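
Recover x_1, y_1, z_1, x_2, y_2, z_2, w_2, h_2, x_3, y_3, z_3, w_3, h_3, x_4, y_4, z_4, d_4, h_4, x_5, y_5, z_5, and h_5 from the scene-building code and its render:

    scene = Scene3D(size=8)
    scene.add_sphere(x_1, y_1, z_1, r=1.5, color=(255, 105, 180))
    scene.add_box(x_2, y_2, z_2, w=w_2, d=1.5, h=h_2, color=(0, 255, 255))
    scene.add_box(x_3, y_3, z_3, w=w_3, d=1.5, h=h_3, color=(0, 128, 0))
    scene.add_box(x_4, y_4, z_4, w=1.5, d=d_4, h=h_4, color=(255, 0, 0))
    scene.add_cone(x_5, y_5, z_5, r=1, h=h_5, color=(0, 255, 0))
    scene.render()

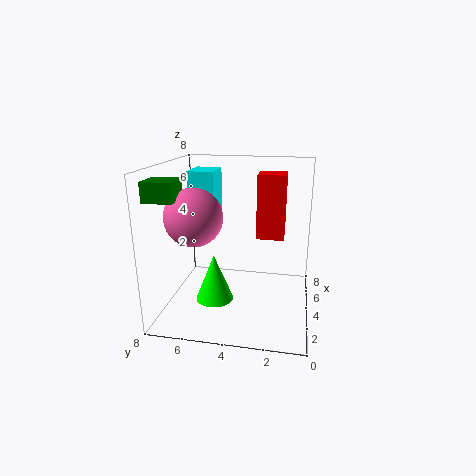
x_1 = 2.5
y_1 = 6
z_1 = 5.5
x_2 = 4.5
y_2 = 5.5
z_2 = 5
w_2 = 2
h_2 = 2.5
x_3 = 1
y_3 = 6.5
z_3 = 6.5
w_3 = 1.5
h_3 = 1
x_4 = 4
y_4 = 1.5
z_4 = 4
d_4 = 1.5
h_4 = 3.5
x_5 = 2.5
y_5 = 5
z_5 = 1
h_5 = 2.5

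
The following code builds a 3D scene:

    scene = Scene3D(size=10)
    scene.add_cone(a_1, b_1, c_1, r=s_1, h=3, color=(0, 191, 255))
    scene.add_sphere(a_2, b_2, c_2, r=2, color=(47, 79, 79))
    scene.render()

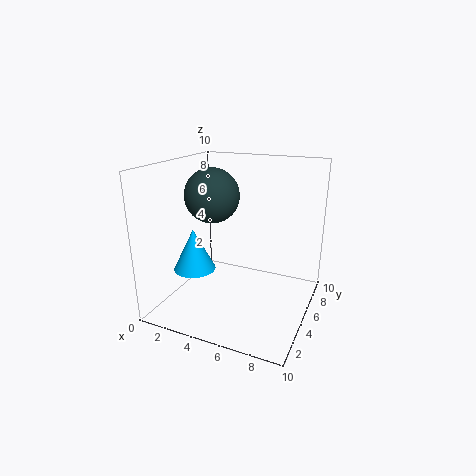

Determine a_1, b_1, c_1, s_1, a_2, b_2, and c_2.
a_1 = 2
b_1 = 4
c_1 = 2.5
s_1 = 1.5
a_2 = 2.5
b_2 = 6
c_2 = 7.5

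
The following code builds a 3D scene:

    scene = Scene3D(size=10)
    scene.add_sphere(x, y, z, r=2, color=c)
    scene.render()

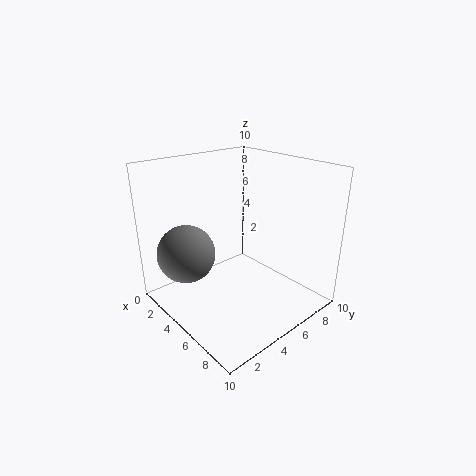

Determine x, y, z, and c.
x = 3; y = 2; z = 4; c = 'gray'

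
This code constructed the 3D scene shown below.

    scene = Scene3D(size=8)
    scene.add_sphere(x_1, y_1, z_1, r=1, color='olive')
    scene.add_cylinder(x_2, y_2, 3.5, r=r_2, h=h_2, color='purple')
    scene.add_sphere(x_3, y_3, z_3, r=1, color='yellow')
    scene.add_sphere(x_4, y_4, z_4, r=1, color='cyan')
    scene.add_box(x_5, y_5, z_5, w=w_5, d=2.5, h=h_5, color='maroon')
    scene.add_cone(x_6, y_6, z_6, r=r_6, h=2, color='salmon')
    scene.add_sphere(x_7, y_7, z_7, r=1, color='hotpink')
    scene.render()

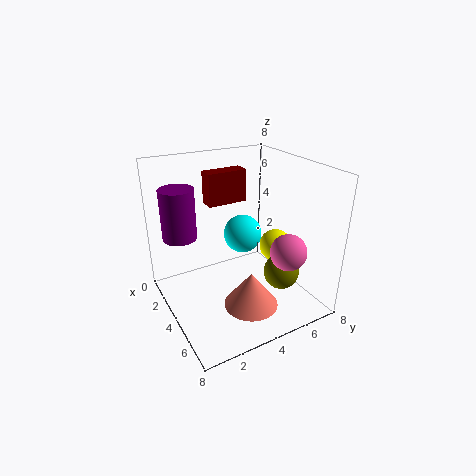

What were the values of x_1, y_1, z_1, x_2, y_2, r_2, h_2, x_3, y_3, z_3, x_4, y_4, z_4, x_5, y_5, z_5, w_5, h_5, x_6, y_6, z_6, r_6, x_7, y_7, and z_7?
x_1 = 5.5
y_1 = 6
z_1 = 2
x_2 = 1.5
y_2 = 1.5
r_2 = 1
h_2 = 3
x_3 = 3.5
y_3 = 7
z_3 = 2.5
x_4 = 4.5
y_4 = 4
z_4 = 4.5
x_5 = 0.5
y_5 = 3.5
z_5 = 5
w_5 = 1
h_5 = 2
x_6 = 5.5
y_6 = 4
z_6 = 0.5
r_6 = 1.5
x_7 = 6
y_7 = 6
z_7 = 3.5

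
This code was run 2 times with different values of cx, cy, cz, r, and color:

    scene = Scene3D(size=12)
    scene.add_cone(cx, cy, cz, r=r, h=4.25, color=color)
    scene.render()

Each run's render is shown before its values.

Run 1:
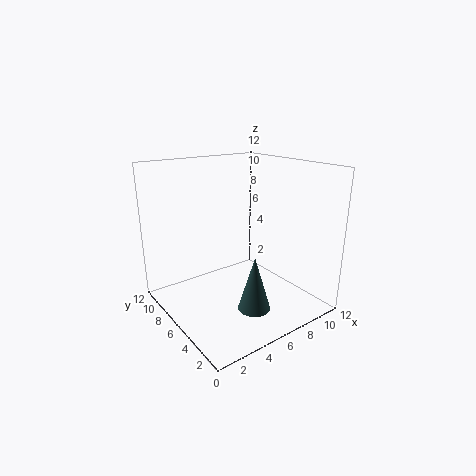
cx = 5; cy = 2.5; cz = 1.5; r = 1.25; color = 'darkslategray'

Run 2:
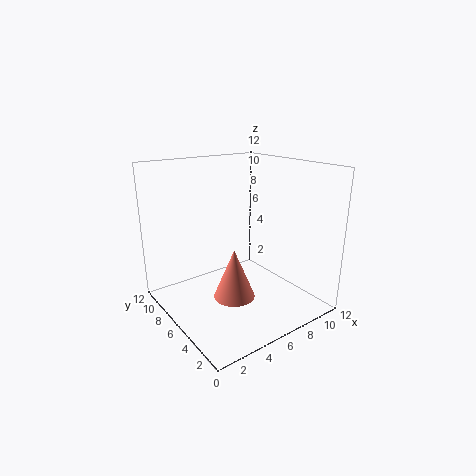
cx = 5.25; cy = 5.5; cz = 1; r = 1.75; color = 'salmon'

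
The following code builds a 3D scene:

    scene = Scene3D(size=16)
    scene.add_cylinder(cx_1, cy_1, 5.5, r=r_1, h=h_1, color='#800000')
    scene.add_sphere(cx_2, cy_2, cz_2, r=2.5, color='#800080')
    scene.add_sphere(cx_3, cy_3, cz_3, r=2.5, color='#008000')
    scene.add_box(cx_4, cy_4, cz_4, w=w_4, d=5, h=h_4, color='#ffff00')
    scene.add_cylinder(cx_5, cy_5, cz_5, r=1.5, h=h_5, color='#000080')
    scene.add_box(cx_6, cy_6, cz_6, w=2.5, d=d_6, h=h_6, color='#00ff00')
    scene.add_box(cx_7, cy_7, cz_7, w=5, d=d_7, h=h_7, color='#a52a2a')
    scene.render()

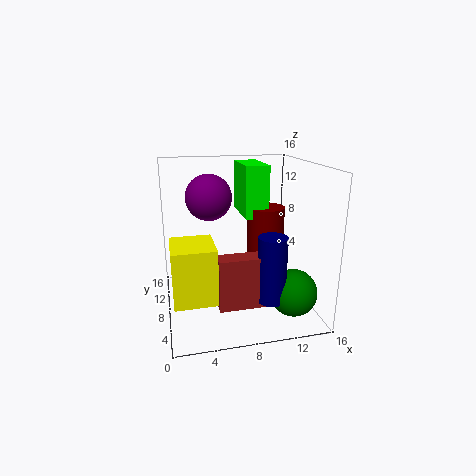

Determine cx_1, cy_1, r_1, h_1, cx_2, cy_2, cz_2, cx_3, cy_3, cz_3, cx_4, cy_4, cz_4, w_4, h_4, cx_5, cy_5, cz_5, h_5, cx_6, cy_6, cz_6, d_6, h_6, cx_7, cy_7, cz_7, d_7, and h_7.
cx_1 = 11
cy_1 = 7.5
r_1 = 2
h_1 = 6
cx_2 = 5
cy_2 = 9
cz_2 = 12.5
cx_3 = 13
cy_3 = 3.5
cz_3 = 3
cx_4 = 0.5
cy_4 = 3.5
cz_4 = 2.5
w_4 = 4.5
h_4 = 6
cx_5 = 10.5
cy_5 = 3.5
cz_5 = 2.5
h_5 = 7
cx_6 = 8.5
cy_6 = 6.5
cz_6 = 10.5
d_6 = 5.5
h_6 = 5.5
cx_7 = 5
cy_7 = 3
cz_7 = 2
d_7 = 2
h_7 = 5.5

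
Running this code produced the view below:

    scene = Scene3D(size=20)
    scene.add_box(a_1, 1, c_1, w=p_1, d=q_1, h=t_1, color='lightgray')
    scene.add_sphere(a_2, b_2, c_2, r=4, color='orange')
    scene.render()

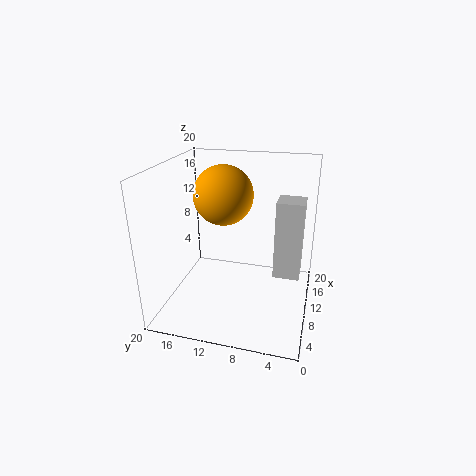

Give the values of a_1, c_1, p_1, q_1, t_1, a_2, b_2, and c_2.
a_1 = 3, c_1 = 9, p_1 = 3, q_1 = 3, t_1 = 9, a_2 = 10, b_2 = 12, c_2 = 16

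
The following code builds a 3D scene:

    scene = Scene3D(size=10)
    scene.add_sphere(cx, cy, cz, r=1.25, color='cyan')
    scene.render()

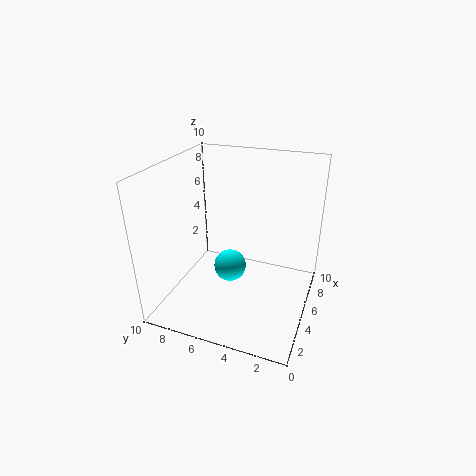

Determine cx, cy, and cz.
cx = 6.5
cy = 6.25
cz = 1.5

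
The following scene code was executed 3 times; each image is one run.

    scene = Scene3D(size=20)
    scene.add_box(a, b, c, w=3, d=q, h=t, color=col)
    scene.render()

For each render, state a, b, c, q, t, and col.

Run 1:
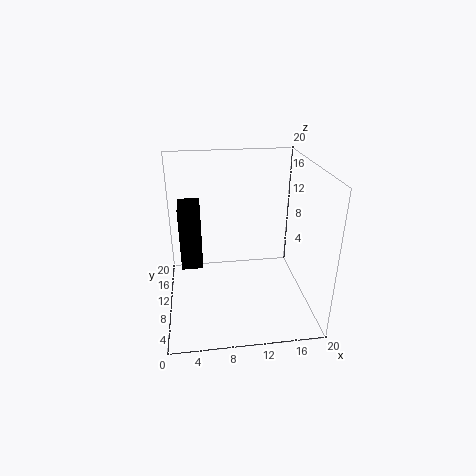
a = 2, b = 10, c = 5.5, q = 4.5, t = 9, col = 'black'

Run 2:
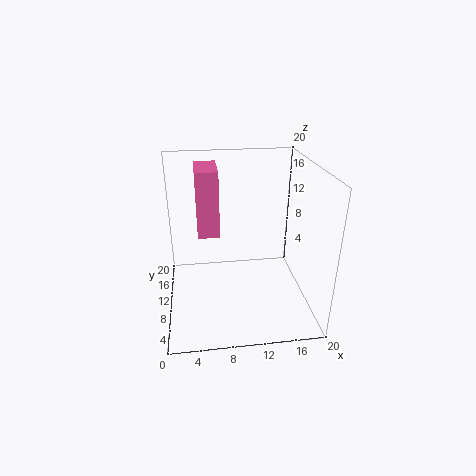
a = 4.5, b = 9.5, c = 10.5, q = 6, t = 9, col = 'hotpink'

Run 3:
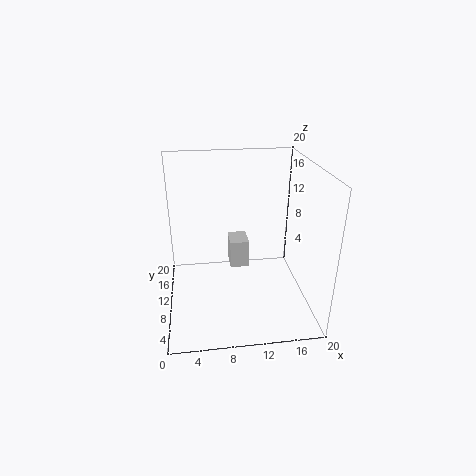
a = 9.5, b = 15, c = 2, q = 4, t = 4.5, col = 'lightgray'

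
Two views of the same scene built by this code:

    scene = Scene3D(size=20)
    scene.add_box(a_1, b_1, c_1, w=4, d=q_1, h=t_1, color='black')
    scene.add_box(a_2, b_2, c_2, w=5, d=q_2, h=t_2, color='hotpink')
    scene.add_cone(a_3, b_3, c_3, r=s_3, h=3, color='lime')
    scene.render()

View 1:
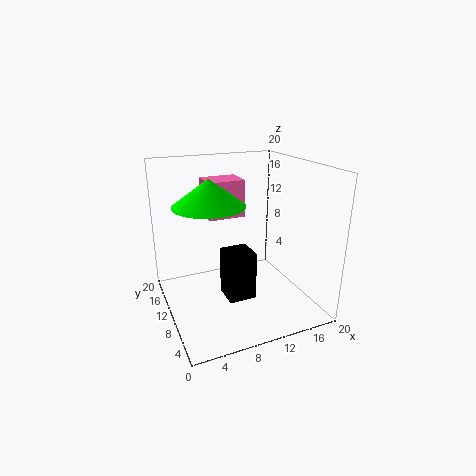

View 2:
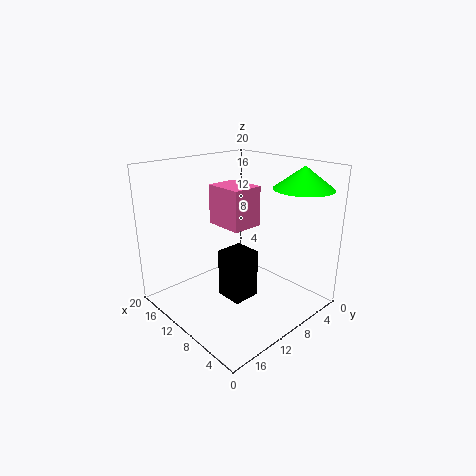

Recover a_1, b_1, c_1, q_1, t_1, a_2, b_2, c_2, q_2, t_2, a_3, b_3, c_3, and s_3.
a_1 = 8, b_1 = 8, c_1 = 1, q_1 = 4, t_1 = 7, a_2 = 6, b_2 = 10, c_2 = 13, q_2 = 4, t_2 = 5, a_3 = 4, b_3 = 4, c_3 = 17, s_3 = 4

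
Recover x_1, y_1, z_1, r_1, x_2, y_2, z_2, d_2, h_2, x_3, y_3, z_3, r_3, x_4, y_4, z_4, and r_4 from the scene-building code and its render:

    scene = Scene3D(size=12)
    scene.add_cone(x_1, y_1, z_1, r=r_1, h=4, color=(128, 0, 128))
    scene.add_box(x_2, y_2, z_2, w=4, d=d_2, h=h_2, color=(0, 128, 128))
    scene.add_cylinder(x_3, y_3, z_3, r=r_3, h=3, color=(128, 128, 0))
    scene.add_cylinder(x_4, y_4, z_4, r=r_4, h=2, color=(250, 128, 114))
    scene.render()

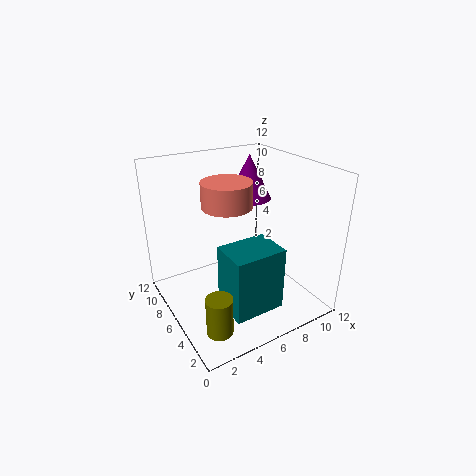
x_1 = 9
y_1 = 9
z_1 = 8
r_1 = 2
x_2 = 3
y_2 = 1
z_2 = 2
d_2 = 3
h_2 = 5
x_3 = 2
y_3 = 2
z_3 = 1
r_3 = 1
x_4 = 5
y_4 = 6
z_4 = 9
r_4 = 2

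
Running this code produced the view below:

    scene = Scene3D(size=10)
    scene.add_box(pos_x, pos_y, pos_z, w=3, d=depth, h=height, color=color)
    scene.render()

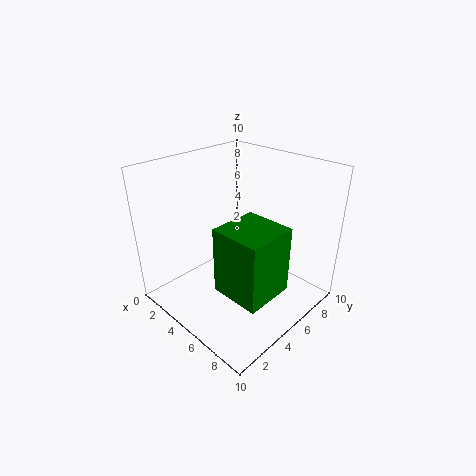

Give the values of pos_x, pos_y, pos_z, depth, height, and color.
pos_x = 7, pos_y = 1, pos_z = 4, depth = 3, height = 4, color = 'green'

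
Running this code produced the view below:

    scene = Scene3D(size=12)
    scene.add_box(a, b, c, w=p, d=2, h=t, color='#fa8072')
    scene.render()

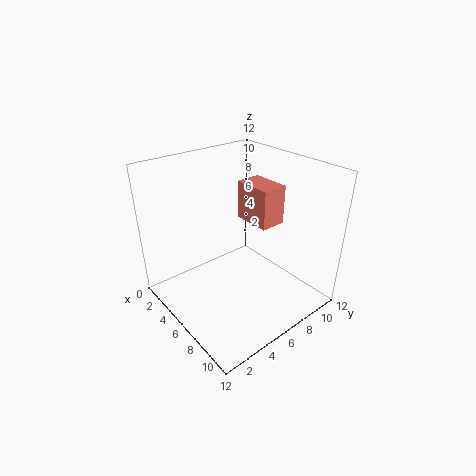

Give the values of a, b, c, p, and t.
a = 6, b = 6, c = 8, p = 3, t = 3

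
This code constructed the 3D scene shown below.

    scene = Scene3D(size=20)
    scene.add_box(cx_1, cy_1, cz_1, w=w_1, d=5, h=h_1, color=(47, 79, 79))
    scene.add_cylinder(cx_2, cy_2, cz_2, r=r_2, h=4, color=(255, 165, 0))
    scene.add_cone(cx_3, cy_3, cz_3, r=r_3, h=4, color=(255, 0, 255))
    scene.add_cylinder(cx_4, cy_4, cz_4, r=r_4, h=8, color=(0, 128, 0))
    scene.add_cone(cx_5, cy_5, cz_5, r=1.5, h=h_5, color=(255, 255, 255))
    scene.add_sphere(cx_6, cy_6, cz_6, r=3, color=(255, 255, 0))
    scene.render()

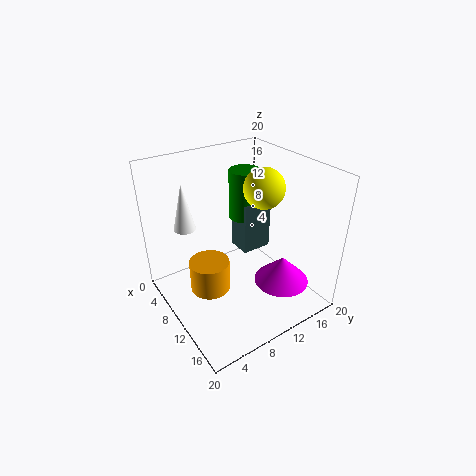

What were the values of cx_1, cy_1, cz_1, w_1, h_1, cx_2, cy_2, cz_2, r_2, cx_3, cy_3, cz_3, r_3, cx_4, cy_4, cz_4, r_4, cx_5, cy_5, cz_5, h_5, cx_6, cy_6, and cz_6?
cx_1 = 1.5; cy_1 = 14.5; cz_1 = 3; w_1 = 4; h_1 = 8.5; cx_2 = 12.5; cy_2 = 4; cz_2 = 6; r_2 = 2.5; cx_3 = 13.5; cy_3 = 15.5; cz_3 = 2.5; r_3 = 4; cx_4 = 3; cy_4 = 16; cz_4 = 8.5; r_4 = 2.5; cx_5 = 6; cy_5 = 4; cz_5 = 11.5; h_5 = 6.5; cx_6 = 8.5; cy_6 = 15.5; cz_6 = 15.5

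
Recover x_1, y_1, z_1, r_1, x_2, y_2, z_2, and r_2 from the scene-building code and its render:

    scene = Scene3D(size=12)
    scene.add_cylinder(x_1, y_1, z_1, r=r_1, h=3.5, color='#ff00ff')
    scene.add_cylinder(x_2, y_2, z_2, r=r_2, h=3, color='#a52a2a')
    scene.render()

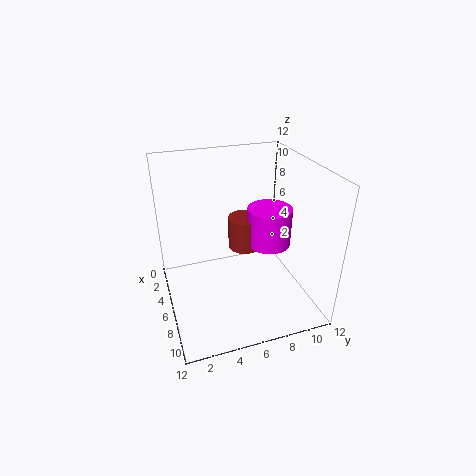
x_1 = 4.5, y_1 = 9.5, z_1 = 4, r_1 = 2, x_2 = 3.5, y_2 = 7.5, z_2 = 3.5, r_2 = 1.5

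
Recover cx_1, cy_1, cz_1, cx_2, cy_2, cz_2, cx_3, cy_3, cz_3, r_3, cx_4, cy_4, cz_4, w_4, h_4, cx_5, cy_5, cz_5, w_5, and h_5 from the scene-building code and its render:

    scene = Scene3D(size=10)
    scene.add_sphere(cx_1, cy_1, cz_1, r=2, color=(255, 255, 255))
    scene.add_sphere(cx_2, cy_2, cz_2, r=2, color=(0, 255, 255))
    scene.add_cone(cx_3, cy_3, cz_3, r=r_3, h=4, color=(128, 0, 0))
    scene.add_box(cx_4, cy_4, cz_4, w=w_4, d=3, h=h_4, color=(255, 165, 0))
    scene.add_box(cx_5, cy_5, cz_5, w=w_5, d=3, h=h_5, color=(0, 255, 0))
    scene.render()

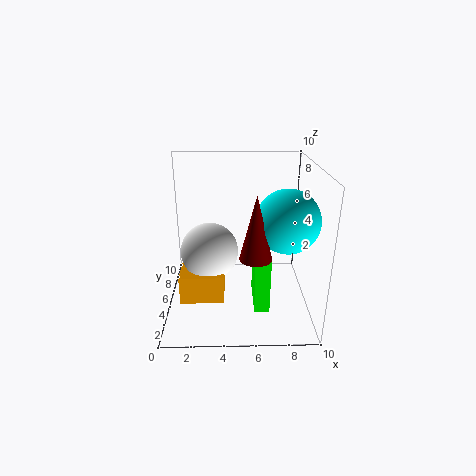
cx_1 = 3
cy_1 = 5
cz_1 = 4
cx_2 = 8
cy_2 = 3
cz_2 = 7
cx_3 = 6
cy_3 = 2
cz_3 = 5
r_3 = 1
cx_4 = 1
cy_4 = 3
cz_4 = 1
w_4 = 3
h_4 = 2
cx_5 = 6
cy_5 = 2
cz_5 = 1
w_5 = 1
h_5 = 4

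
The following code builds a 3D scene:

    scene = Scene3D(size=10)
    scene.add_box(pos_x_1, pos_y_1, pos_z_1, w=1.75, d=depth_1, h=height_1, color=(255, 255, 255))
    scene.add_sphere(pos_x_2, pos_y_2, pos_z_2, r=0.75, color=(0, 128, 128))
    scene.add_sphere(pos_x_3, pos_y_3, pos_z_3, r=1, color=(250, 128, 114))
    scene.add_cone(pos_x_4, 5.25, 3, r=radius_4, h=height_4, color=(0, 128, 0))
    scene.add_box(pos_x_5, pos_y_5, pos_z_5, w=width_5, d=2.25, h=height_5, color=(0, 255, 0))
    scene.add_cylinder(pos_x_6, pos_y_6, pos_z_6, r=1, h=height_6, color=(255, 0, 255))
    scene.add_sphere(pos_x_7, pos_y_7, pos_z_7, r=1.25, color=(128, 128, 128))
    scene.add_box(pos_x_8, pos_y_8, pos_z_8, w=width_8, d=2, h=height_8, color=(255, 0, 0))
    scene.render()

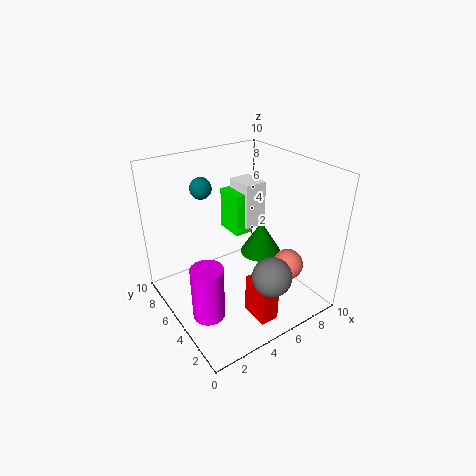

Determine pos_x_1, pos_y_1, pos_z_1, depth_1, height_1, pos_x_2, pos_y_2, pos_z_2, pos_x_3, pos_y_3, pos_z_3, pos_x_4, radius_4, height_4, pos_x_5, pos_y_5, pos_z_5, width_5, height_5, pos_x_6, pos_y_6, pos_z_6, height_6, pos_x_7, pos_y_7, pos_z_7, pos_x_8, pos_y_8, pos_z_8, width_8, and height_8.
pos_x_1 = 7
pos_y_1 = 6.75
pos_z_1 = 4.25
depth_1 = 2.25
height_1 = 3.5
pos_x_2 = 3.5
pos_y_2 = 7.25
pos_z_2 = 8.25
pos_x_3 = 6.75
pos_y_3 = 1.75
pos_z_3 = 4
pos_x_4 = 7.25
radius_4 = 1.5
height_4 = 2.5
pos_x_5 = 6.25
pos_y_5 = 7
pos_z_5 = 3.75
width_5 = 1.5
height_5 = 3.25
pos_x_6 = 1.25
pos_y_6 = 2.75
pos_z_6 = 1.75
height_6 = 3.5
pos_x_7 = 5
pos_y_7 = 1.25
pos_z_7 = 4
pos_x_8 = 4.25
pos_y_8 = 1
pos_z_8 = 0.5
width_8 = 1.25
height_8 = 2.75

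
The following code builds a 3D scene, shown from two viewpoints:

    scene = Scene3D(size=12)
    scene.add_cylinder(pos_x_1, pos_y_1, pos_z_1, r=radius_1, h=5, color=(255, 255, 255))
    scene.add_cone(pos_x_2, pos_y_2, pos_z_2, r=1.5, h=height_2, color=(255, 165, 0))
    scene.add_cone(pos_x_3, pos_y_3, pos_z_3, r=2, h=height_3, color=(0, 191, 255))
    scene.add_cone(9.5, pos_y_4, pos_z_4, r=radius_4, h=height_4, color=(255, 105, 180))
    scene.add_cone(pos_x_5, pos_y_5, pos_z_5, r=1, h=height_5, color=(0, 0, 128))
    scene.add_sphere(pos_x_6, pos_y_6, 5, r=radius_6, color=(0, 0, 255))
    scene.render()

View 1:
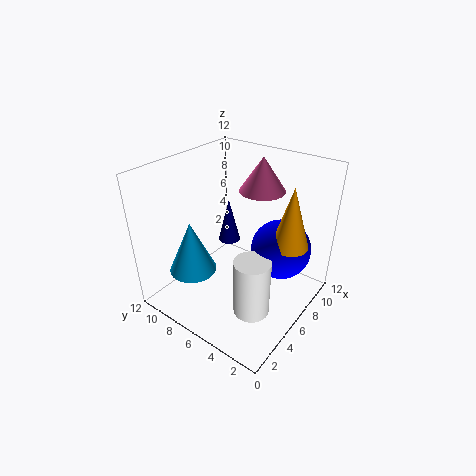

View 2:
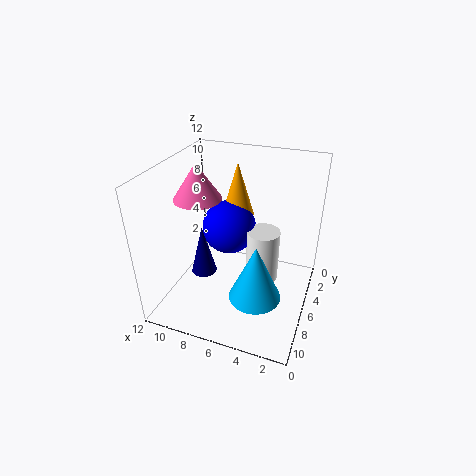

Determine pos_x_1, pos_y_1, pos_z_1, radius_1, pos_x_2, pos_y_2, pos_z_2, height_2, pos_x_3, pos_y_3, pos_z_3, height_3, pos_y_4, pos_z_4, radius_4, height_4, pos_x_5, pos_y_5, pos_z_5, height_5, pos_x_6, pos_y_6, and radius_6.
pos_x_1 = 4.5, pos_y_1 = 3.5, pos_z_1 = 0.5, radius_1 = 1.5, pos_x_2 = 7.5, pos_y_2 = 2, pos_z_2 = 6, height_2 = 5, pos_x_3 = 3.5, pos_y_3 = 9, pos_z_3 = 3, height_3 = 4.5, pos_y_4 = 6, pos_z_4 = 9, radius_4 = 2, height_4 = 3, pos_x_5 = 8, pos_y_5 = 8.5, pos_z_5 = 4, height_5 = 4, pos_x_6 = 8, pos_y_6 = 3, radius_6 = 2.5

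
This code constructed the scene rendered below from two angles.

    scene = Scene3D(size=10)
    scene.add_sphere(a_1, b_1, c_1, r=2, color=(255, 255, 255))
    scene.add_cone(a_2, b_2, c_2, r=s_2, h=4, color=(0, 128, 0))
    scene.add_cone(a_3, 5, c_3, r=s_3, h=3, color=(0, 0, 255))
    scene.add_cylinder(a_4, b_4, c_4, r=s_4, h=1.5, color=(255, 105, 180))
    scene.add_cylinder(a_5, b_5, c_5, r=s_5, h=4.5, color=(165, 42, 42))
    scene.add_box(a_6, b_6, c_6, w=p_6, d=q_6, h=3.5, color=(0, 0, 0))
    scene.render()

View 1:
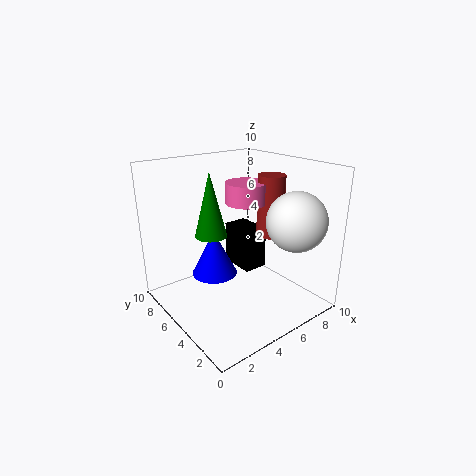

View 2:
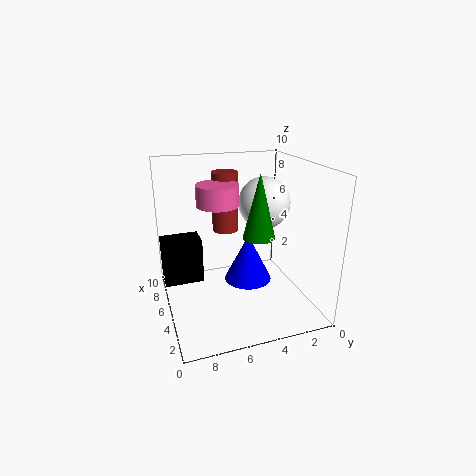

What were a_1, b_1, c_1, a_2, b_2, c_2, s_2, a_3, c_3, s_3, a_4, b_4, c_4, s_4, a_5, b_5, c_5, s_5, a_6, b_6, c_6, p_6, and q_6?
a_1 = 7.5
b_1 = 2
c_1 = 6.5
a_2 = 2.5
b_2 = 4.5
c_2 = 6
s_2 = 1
a_3 = 3
c_3 = 3
s_3 = 1.5
a_4 = 6.5
b_4 = 6
c_4 = 7
s_4 = 1.5
a_5 = 8
b_5 = 5
c_5 = 4.5
s_5 = 1
a_6 = 7.5
b_6 = 7
c_6 = 0.5
p_6 = 2
q_6 = 3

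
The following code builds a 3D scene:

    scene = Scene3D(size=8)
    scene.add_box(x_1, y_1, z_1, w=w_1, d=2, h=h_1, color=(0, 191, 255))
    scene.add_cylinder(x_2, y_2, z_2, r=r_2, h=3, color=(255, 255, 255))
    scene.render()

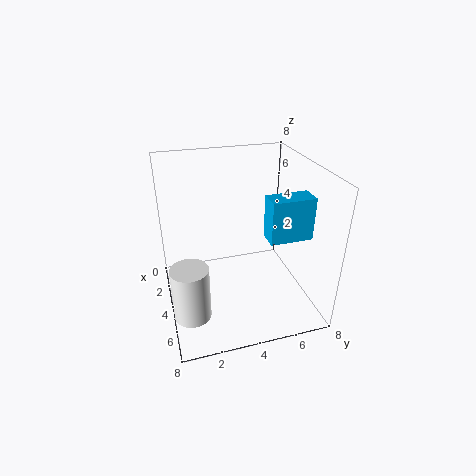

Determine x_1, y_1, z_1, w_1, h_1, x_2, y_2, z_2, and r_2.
x_1 = 6.5
y_1 = 4.5
z_1 = 5.5
w_1 = 1
h_1 = 2
x_2 = 5.5
y_2 = 1
z_2 = 0.5
r_2 = 1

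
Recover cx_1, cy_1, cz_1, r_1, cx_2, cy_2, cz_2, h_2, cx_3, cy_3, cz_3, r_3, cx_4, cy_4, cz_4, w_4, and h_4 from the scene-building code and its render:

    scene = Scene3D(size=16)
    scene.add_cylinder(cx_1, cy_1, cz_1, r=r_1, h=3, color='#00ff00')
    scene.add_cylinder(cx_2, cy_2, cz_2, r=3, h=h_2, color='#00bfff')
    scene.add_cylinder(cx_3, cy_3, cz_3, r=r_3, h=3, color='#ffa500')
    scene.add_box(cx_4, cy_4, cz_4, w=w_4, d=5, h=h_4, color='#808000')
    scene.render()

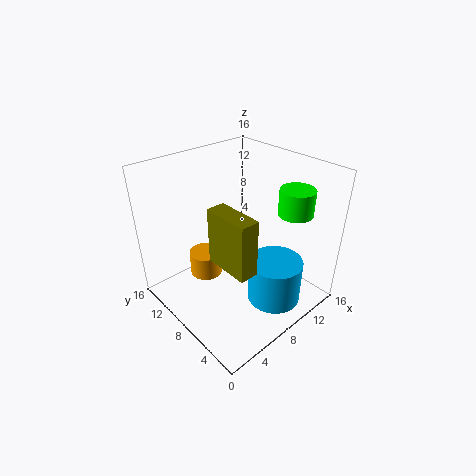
cx_1 = 14, cy_1 = 5, cz_1 = 10, r_1 = 2, cx_2 = 10, cy_2 = 4, cz_2 = 1, h_2 = 5, cx_3 = 7, cy_3 = 13, cz_3 = 1, r_3 = 2, cx_4 = 4, cy_4 = 3, cz_4 = 7, w_4 = 2, h_4 = 6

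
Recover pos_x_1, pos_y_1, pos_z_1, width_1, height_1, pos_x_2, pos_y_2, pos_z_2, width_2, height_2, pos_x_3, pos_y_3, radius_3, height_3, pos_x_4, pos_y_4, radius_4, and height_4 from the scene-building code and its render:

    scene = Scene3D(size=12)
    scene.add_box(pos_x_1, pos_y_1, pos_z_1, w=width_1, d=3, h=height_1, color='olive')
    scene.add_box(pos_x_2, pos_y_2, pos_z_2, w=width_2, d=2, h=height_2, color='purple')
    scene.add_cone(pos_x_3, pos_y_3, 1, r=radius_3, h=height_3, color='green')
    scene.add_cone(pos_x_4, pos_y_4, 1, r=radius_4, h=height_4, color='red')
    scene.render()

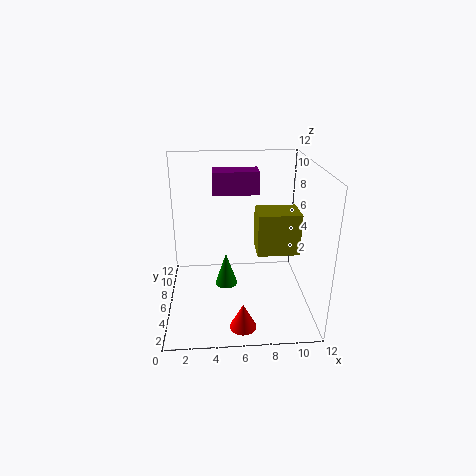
pos_x_1 = 8; pos_y_1 = 8; pos_z_1 = 3; width_1 = 4; height_1 = 4; pos_x_2 = 4; pos_y_2 = 8; pos_z_2 = 9; width_2 = 4; height_2 = 2; pos_x_3 = 5; pos_y_3 = 7; radius_3 = 1; height_3 = 3; pos_x_4 = 6; pos_y_4 = 1; radius_4 = 1; height_4 = 2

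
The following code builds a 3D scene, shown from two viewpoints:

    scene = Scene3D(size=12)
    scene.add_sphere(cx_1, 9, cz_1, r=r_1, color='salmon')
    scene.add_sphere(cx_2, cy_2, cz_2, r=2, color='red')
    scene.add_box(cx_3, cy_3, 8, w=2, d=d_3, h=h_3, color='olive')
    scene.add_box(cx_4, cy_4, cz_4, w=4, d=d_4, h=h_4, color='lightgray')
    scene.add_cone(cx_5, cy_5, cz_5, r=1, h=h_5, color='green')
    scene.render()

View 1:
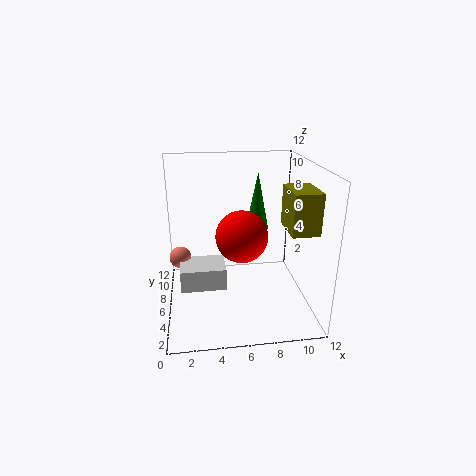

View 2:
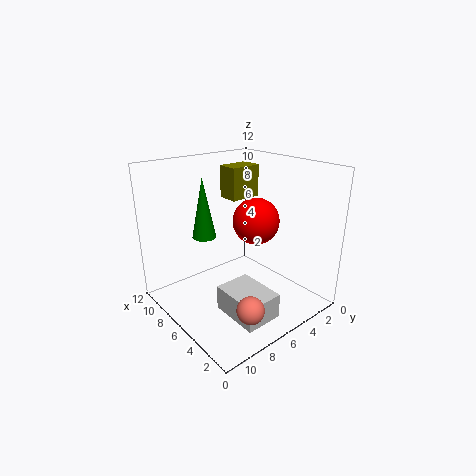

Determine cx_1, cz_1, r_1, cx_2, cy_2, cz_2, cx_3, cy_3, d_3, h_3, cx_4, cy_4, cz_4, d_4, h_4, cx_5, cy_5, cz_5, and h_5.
cx_1 = 1, cz_1 = 3, r_1 = 1, cx_2 = 6, cy_2 = 4, cz_2 = 7, cx_3 = 9, cy_3 = 1, d_3 = 3, h_3 = 3, cx_4 = 1, cy_4 = 6, cz_4 = 1, d_4 = 3, h_4 = 2, cx_5 = 8, cy_5 = 8, cz_5 = 6, h_5 = 5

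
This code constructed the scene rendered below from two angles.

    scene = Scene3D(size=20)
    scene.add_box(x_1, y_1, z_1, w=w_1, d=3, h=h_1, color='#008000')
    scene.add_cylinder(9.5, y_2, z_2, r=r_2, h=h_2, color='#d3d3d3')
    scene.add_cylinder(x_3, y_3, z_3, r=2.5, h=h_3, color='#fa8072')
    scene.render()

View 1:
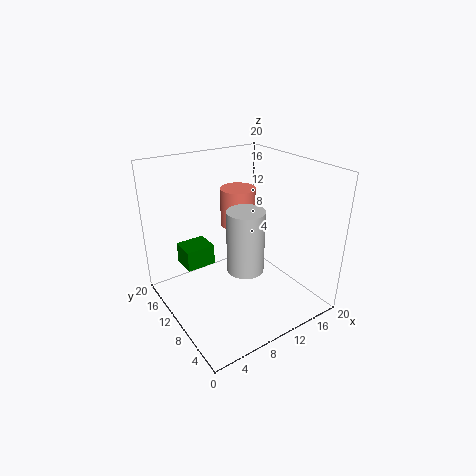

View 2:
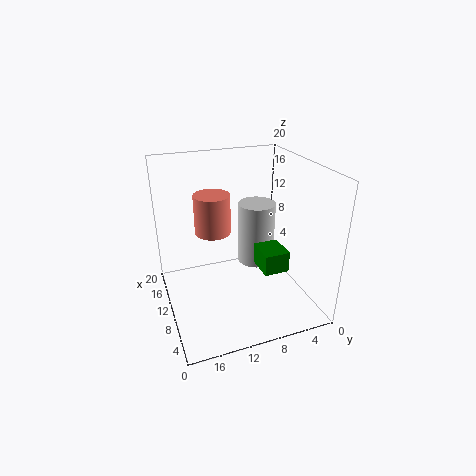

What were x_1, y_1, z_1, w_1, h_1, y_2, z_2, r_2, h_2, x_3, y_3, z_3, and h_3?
x_1 = 1
y_1 = 7
z_1 = 9.5
w_1 = 3.5
h_1 = 2.5
y_2 = 7.5
z_2 = 6.5
r_2 = 2.5
h_2 = 8.5
x_3 = 12
y_3 = 13
z_3 = 10.5
h_3 = 5.5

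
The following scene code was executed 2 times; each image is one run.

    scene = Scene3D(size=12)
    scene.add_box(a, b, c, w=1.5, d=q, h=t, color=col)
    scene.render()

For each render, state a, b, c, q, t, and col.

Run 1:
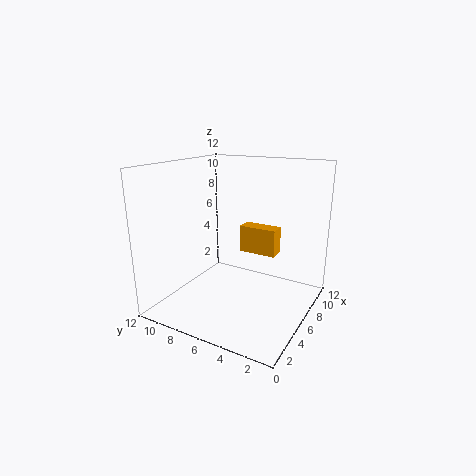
a = 9, b = 4, c = 3.5, q = 3.5, t = 2.5, col = 'orange'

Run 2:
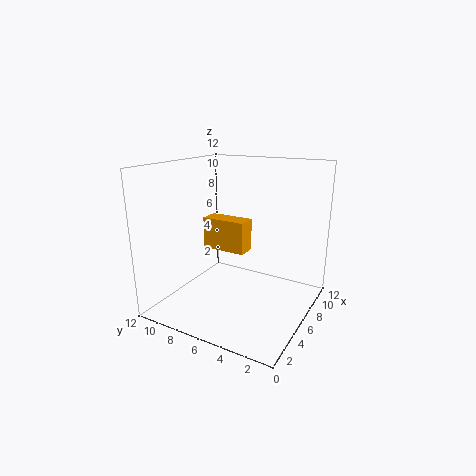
a = 4, b = 4.5, c = 5.5, q = 3.5, t = 2.5, col = 'orange'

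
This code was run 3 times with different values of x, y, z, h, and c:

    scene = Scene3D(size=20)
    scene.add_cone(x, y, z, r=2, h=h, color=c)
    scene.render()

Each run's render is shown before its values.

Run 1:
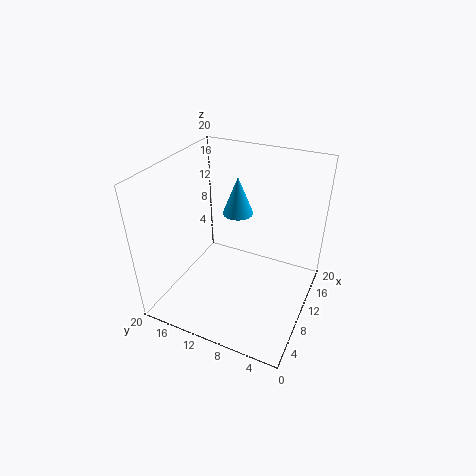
x = 10; y = 10; z = 14; h = 5; c = 'deepskyblue'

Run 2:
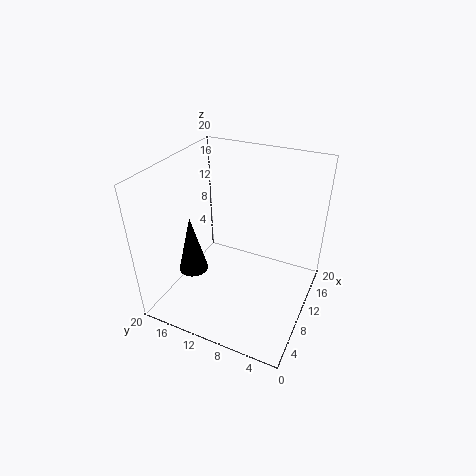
x = 6; y = 15; z = 6; h = 8; c = 'black'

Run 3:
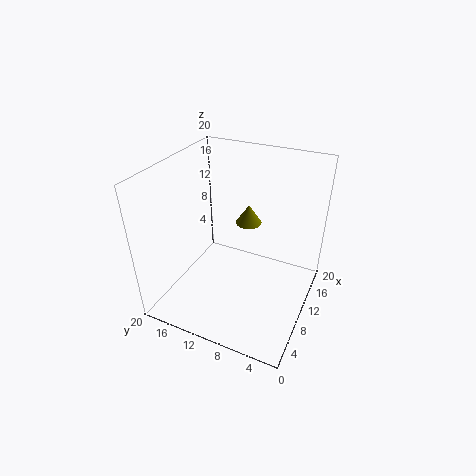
x = 16; y = 11; z = 9; h = 3; c = 'olive'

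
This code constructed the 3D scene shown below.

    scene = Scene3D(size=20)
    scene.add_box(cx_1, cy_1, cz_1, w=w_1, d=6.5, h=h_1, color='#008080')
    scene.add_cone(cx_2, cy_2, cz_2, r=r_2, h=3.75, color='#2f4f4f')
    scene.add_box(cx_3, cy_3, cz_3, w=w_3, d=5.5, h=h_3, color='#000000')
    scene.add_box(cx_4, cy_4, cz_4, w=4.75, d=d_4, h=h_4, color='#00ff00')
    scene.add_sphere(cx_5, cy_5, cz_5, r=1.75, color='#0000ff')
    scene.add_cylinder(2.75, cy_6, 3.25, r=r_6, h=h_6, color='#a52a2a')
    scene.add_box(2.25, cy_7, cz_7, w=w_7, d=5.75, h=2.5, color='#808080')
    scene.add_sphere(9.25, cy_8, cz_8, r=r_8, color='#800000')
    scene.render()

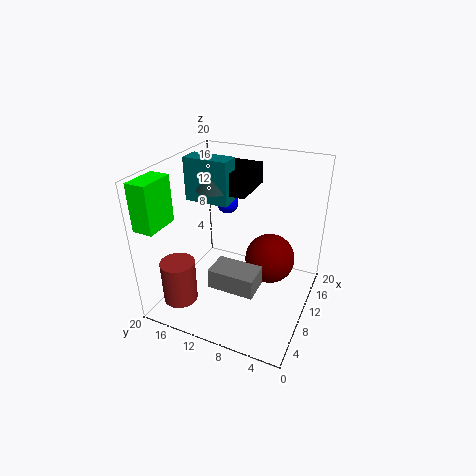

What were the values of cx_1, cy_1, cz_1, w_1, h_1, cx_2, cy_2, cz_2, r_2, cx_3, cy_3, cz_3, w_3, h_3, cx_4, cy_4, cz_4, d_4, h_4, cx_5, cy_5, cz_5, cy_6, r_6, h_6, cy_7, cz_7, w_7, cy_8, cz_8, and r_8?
cx_1 = 11, cy_1 = 12.25, cz_1 = 13.75, w_1 = 3, h_1 = 6.25, cx_2 = 12.25, cy_2 = 14.75, cz_2 = 15.5, r_2 = 2.5, cx_3 = 12, cy_3 = 10, cz_3 = 15, w_3 = 7, h_3 = 3.25, cx_4 = 1, cy_4 = 17.25, cz_4 = 13.25, d_4 = 2.75, h_4 = 6.25, cx_5 = 18, cy_5 = 15.5, cz_5 = 11, cy_6 = 15.25, r_6 = 2.25, h_6 = 5.75, cy_7 = 4.75, cz_7 = 7, w_7 = 3.5, cy_8 = 5, cz_8 = 8.5, r_8 = 3.25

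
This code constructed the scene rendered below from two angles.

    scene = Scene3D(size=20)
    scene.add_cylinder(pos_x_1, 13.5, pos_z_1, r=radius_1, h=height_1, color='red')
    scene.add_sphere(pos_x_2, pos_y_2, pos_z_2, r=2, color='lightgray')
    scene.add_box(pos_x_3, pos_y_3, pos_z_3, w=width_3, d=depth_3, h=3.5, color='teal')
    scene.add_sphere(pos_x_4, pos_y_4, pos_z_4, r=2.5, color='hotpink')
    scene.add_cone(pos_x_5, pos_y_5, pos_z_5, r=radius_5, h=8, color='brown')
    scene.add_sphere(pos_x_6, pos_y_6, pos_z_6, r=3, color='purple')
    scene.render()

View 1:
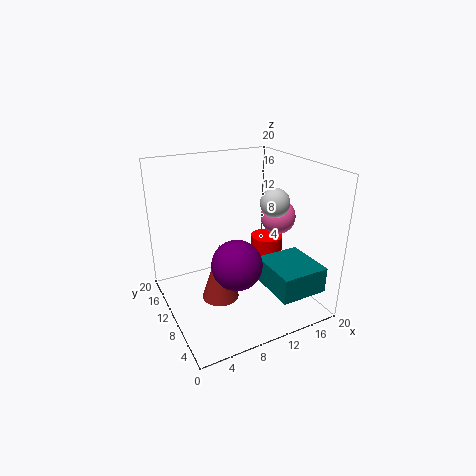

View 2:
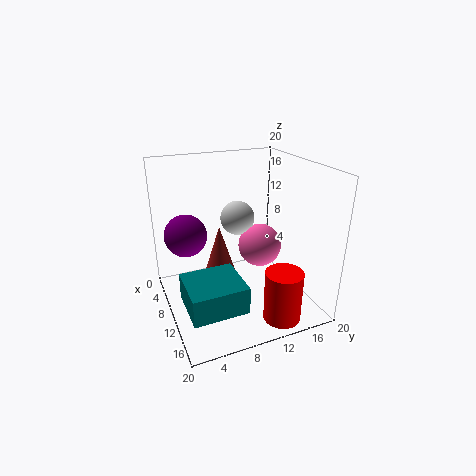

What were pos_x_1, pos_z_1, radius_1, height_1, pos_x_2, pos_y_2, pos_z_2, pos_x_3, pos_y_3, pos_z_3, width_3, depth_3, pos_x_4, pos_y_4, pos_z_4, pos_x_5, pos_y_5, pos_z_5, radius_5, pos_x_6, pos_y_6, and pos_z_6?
pos_x_1 = 17; pos_z_1 = 0.5; radius_1 = 2.5; height_1 = 7; pos_x_2 = 14.5; pos_y_2 = 8; pos_z_2 = 15; pos_x_3 = 12; pos_y_3 = 1; pos_z_3 = 4; width_3 = 6.5; depth_3 = 7; pos_x_4 = 16.5; pos_y_4 = 10; pos_z_4 = 12; pos_x_5 = 6.5; pos_y_5 = 8.5; pos_z_5 = 2.5; radius_5 = 2.5; pos_x_6 = 6.5; pos_y_6 = 3.5; pos_z_6 = 10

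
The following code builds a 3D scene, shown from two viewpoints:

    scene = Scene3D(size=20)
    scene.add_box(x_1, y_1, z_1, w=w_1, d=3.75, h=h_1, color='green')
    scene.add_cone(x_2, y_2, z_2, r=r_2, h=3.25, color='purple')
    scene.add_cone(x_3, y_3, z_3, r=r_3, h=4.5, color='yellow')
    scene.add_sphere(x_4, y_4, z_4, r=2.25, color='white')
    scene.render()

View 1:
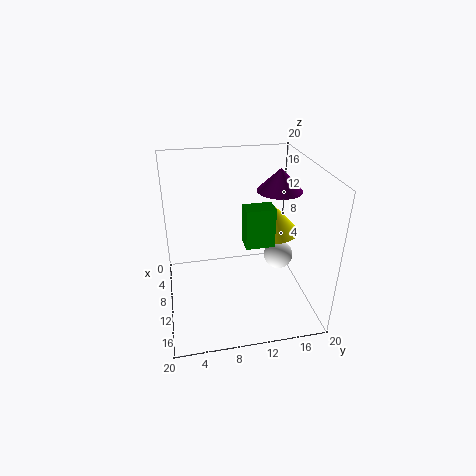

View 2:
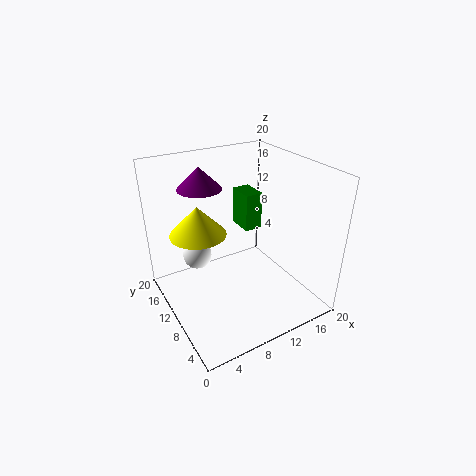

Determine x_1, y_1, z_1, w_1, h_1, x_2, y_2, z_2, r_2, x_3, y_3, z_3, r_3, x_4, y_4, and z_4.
x_1 = 11.5
y_1 = 10.25
z_1 = 10.5
w_1 = 2.5
h_1 = 5.25
x_2 = 7.5
y_2 = 16.5
z_2 = 15.5
r_2 = 3.25
x_3 = 6.5
y_3 = 15.75
z_3 = 8.75
r_3 = 4.25
x_4 = 6.75
y_4 = 17.25
z_4 = 4.25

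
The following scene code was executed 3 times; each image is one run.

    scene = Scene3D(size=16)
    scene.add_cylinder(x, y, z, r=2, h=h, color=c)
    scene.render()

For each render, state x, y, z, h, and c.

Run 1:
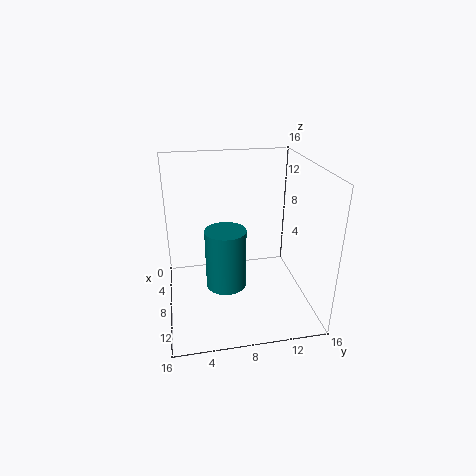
x = 12; y = 6; z = 5; h = 6; c = 'teal'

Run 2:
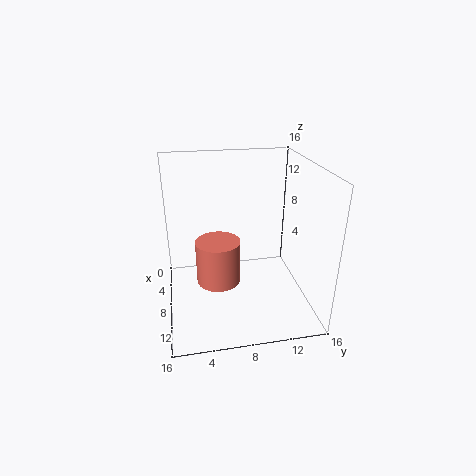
x = 14; y = 5; z = 7; h = 4; c = 'salmon'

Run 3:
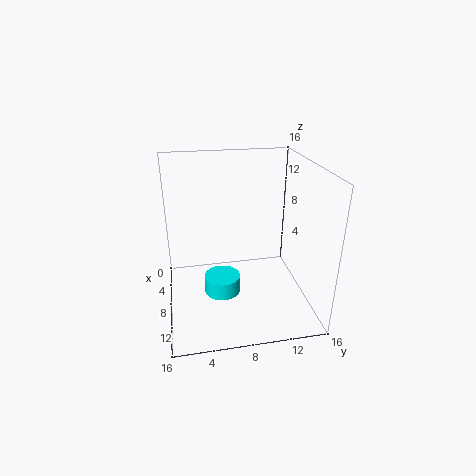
x = 9; y = 6; z = 2; h = 2; c = 'cyan'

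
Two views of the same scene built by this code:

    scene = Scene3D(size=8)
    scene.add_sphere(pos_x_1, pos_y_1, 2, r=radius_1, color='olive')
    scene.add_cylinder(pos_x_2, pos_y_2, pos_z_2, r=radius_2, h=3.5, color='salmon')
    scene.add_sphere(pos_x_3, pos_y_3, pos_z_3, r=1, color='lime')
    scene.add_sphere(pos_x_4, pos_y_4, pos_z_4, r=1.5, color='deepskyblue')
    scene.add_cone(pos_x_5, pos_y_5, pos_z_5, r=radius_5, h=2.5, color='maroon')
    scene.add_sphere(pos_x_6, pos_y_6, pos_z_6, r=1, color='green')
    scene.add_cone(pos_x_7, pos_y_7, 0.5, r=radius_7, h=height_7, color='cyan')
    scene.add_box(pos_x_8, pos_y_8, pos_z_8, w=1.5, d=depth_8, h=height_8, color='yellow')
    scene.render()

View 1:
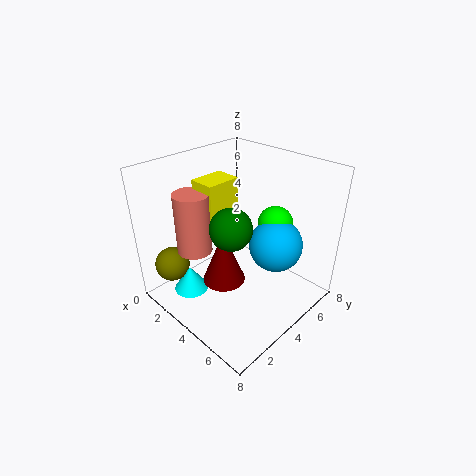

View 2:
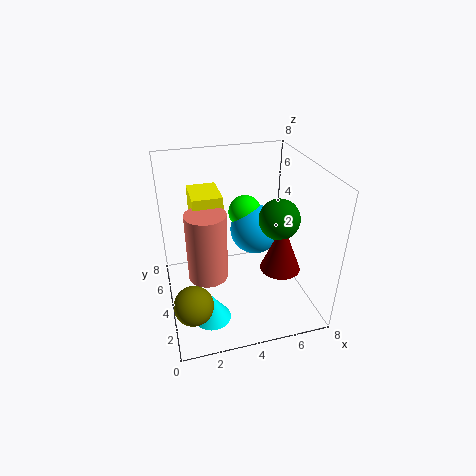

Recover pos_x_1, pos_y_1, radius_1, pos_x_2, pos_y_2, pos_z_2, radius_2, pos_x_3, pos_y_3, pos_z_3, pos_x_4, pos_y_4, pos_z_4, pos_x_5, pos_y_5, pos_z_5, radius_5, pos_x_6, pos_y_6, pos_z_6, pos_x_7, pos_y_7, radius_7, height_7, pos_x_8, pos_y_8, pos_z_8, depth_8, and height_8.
pos_x_1 = 1; pos_y_1 = 1.5; radius_1 = 1; pos_x_2 = 2; pos_y_2 = 2.5; pos_z_2 = 3; radius_2 = 1; pos_x_3 = 5; pos_y_3 = 6; pos_z_3 = 4.5; pos_x_4 = 5.5; pos_y_4 = 5.5; pos_z_4 = 3.5; pos_x_5 = 5.5; pos_y_5 = 1.5; pos_z_5 = 3.5; radius_5 = 1; pos_x_6 = 5.5; pos_y_6 = 2; pos_z_6 = 6; pos_x_7 = 2; pos_y_7 = 2; radius_7 = 1; height_7 = 1.5; pos_x_8 = 1.5; pos_y_8 = 3; pos_z_8 = 4; depth_8 = 2; height_8 = 3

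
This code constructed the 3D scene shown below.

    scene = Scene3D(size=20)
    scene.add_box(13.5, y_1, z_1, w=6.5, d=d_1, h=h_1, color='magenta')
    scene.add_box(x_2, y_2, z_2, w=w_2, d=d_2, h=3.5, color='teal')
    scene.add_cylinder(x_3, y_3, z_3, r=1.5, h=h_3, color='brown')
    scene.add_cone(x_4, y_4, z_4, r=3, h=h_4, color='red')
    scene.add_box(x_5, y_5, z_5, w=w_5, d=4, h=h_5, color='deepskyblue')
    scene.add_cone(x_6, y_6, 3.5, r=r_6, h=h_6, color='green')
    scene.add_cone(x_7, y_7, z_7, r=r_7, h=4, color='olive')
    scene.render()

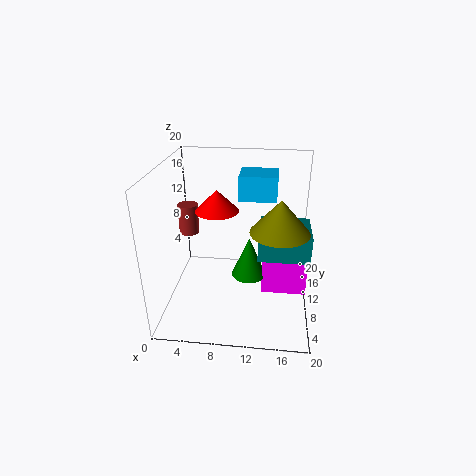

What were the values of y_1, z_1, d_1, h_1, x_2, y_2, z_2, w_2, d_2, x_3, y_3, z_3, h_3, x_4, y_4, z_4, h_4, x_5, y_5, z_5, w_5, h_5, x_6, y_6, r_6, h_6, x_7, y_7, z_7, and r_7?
y_1 = 10
z_1 = 1
d_1 = 2.5
h_1 = 7.5
x_2 = 13
y_2 = 5
z_2 = 9.5
w_2 = 6.5
d_2 = 6
x_3 = 2
y_3 = 14
z_3 = 8.5
h_3 = 4.5
x_4 = 7
y_4 = 11
z_4 = 13.5
h_4 = 3
x_5 = 10.5
y_5 = 6
z_5 = 17
w_5 = 4.5
h_5 = 3
x_6 = 11.5
y_6 = 11
r_6 = 2.5
h_6 = 6
x_7 = 15.5
y_7 = 4.5
z_7 = 14
r_7 = 3.5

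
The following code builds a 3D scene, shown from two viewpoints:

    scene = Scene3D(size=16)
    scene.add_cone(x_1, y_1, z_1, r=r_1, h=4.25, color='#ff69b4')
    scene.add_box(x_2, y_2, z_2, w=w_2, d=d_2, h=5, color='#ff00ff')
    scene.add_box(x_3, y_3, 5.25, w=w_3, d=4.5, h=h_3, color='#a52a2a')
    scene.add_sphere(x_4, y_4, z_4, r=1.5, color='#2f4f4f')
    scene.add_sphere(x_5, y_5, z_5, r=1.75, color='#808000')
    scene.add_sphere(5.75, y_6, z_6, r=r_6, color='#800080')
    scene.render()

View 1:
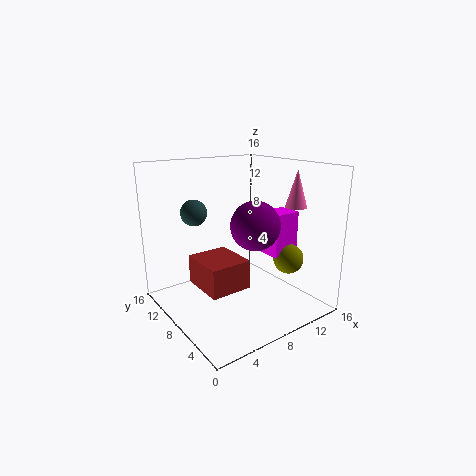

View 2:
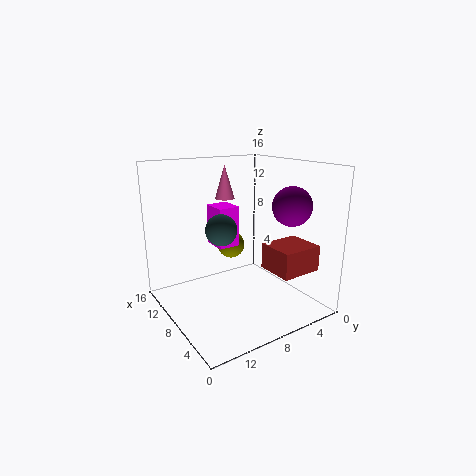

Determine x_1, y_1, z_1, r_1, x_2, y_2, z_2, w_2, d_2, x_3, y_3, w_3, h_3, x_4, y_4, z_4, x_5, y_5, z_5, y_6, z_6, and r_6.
x_1 = 14.5; y_1 = 5.75; z_1 = 11; r_1 = 1.25; x_2 = 11.5; y_2 = 5.5; z_2 = 5.5; w_2 = 3.25; d_2 = 2.75; x_3 = 1.25; y_3 = 2.25; w_3 = 4; h_3 = 2.75; x_4 = 4.75; y_4 = 12; z_4 = 10.5; x_5 = 13.5; y_5 = 5.5; z_5 = 5; y_6 = 2.25; z_6 = 11.25; r_6 = 2.25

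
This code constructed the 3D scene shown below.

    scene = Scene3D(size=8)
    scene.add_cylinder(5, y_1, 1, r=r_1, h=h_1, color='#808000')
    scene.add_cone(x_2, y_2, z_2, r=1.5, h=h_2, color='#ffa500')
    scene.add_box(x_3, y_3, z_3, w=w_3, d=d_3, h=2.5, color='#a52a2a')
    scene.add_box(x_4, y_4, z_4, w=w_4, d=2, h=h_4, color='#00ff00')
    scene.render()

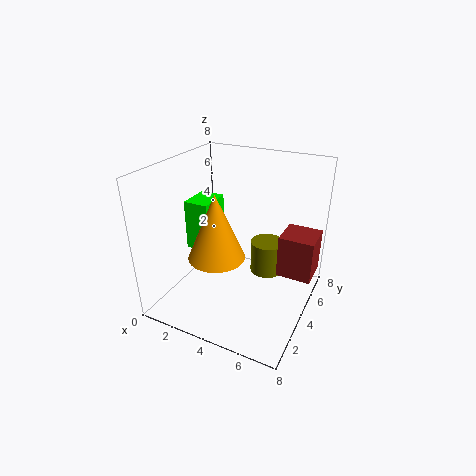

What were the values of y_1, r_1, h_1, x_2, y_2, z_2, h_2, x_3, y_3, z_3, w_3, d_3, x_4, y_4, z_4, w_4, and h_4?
y_1 = 6
r_1 = 1
h_1 = 2
x_2 = 3.5
y_2 = 2.5
z_2 = 3.5
h_2 = 3.5
x_3 = 6
y_3 = 5
z_3 = 1.5
w_3 = 2
d_3 = 2
x_4 = 0.5
y_4 = 4
z_4 = 2.5
w_4 = 1.5
h_4 = 3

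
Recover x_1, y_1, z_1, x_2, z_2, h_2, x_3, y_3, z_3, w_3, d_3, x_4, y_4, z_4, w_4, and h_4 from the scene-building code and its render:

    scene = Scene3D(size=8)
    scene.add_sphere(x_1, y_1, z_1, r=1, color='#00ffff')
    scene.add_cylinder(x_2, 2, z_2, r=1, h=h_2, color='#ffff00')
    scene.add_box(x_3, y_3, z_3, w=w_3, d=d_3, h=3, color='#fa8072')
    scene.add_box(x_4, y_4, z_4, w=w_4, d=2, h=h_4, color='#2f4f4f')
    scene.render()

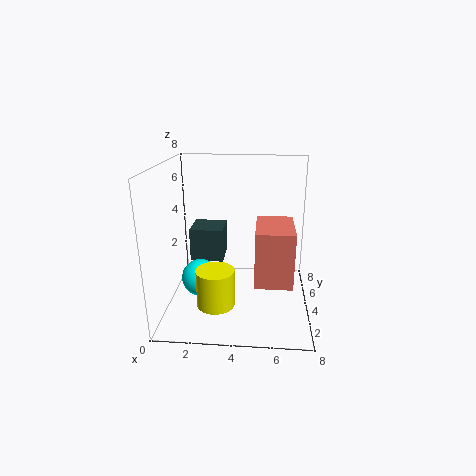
x_1 = 2, y_1 = 3, z_1 = 2, x_2 = 3, z_2 = 1, h_2 = 2, x_3 = 5, y_3 = 2, z_3 = 2, w_3 = 2, d_3 = 3, x_4 = 1, y_4 = 5, z_4 = 2, w_4 = 2, h_4 = 2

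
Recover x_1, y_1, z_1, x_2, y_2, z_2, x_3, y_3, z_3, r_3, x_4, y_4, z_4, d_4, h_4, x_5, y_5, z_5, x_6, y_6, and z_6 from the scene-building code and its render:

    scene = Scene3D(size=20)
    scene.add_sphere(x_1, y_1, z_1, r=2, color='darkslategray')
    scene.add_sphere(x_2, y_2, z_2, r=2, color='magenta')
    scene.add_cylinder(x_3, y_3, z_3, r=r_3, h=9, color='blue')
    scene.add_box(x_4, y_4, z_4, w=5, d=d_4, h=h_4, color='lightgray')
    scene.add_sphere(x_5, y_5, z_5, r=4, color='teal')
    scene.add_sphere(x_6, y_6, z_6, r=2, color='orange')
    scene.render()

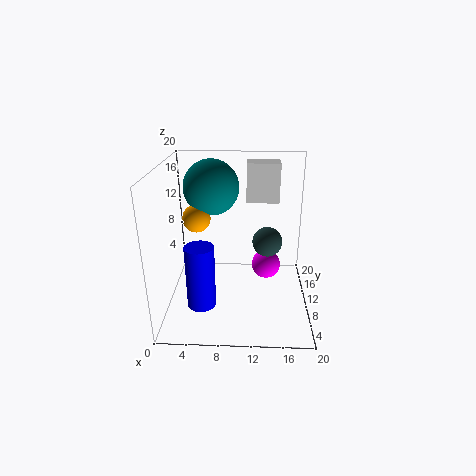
x_1 = 14; y_1 = 9; z_1 = 10; x_2 = 14; y_2 = 10; z_2 = 6; x_3 = 5; y_3 = 7; z_3 = 1; r_3 = 2; x_4 = 11; y_4 = 16; z_4 = 13; d_4 = 3; h_4 = 6; x_5 = 6; y_5 = 14; z_5 = 16; x_6 = 4; y_6 = 12; z_6 = 12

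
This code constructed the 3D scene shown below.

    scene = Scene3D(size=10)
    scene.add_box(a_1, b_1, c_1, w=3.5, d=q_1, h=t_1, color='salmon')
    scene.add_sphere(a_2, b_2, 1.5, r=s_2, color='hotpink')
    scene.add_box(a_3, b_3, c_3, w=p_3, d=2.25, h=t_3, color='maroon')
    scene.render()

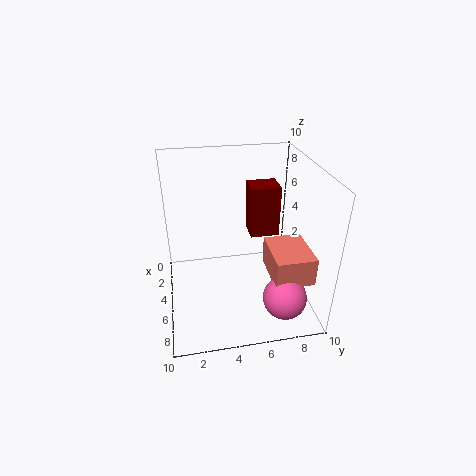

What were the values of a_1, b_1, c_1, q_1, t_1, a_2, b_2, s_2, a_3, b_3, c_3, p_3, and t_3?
a_1 = 4.5, b_1 = 7, c_1 = 2.5, q_1 = 2.75, t_1 = 2, a_2 = 7.75, b_2 = 7.75, s_2 = 1.5, a_3 = 0.75, b_3 = 6.5, c_3 = 3.5, p_3 = 2, t_3 = 4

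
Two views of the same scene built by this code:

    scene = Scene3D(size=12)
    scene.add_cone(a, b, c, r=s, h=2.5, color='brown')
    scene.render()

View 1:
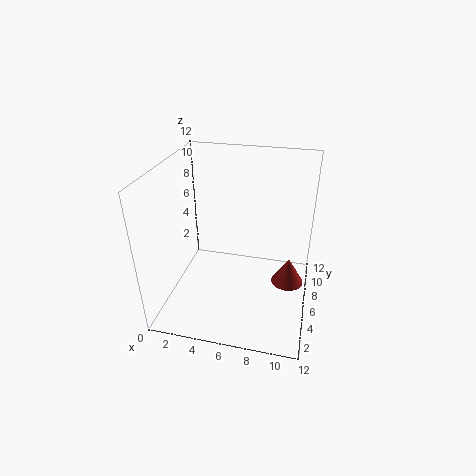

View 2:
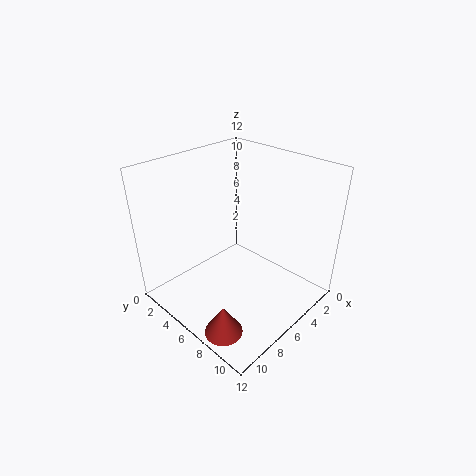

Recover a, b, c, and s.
a = 10.25; b = 8.5; c = 0.25; s = 1.5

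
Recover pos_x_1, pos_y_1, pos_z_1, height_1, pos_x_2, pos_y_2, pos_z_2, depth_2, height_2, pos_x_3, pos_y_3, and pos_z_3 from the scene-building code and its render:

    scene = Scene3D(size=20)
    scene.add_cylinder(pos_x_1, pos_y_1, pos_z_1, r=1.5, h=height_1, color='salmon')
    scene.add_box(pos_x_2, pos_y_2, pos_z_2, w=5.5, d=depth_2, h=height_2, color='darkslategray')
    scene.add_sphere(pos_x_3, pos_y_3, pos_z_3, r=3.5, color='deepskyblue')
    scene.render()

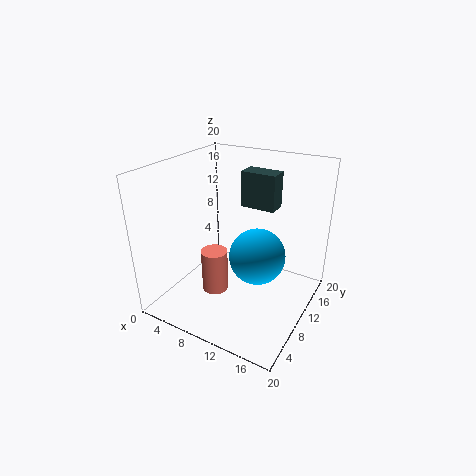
pos_x_1 = 11.5
pos_y_1 = 2
pos_z_1 = 7.5
height_1 = 5
pos_x_2 = 7
pos_y_2 = 16
pos_z_2 = 12
depth_2 = 3
height_2 = 5.5
pos_x_3 = 14.5
pos_y_3 = 7
pos_z_3 = 10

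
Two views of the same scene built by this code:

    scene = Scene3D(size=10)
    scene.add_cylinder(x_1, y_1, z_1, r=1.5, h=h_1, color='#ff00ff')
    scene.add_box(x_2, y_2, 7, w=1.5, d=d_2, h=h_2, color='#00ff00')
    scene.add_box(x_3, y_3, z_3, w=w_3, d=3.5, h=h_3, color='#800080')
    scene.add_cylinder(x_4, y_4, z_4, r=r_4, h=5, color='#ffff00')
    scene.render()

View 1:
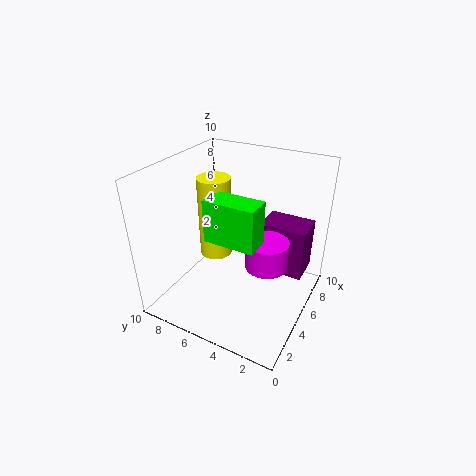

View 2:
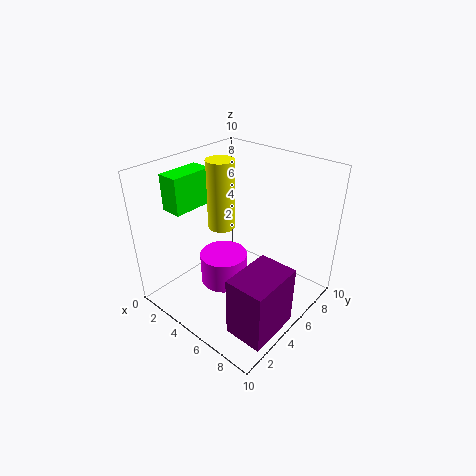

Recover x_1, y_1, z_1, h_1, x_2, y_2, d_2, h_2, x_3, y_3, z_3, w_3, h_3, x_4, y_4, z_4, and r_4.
x_1 = 5.5
y_1 = 3
z_1 = 3
h_1 = 2
x_2 = 1
y_2 = 2
d_2 = 3
h_2 = 2.5
x_3 = 7.5
y_3 = 1
z_3 = 1
w_3 = 2.5
h_3 = 4
x_4 = 3
y_4 = 5.5
z_4 = 5
r_4 = 1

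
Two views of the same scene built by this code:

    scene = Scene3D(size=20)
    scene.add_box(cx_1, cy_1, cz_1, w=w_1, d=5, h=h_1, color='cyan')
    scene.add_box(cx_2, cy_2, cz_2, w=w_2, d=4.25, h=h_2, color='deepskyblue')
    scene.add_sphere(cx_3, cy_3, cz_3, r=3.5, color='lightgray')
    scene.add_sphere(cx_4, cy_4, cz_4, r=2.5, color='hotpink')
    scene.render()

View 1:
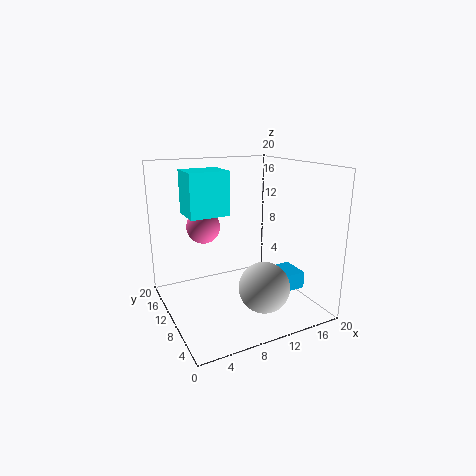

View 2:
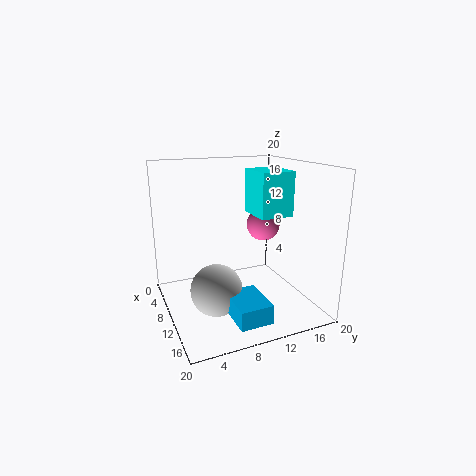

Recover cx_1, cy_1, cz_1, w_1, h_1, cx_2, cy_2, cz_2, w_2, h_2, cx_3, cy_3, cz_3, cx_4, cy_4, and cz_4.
cx_1 = 4.5
cy_1 = 13.5
cz_1 = 12.25
w_1 = 6
h_1 = 6.5
cx_2 = 13.5
cy_2 = 6.5
cz_2 = 1.75
w_2 = 5.75
h_2 = 2.5
cx_3 = 12
cy_3 = 6
cz_3 = 3.75
cx_4 = 7
cy_4 = 15.5
cz_4 = 10.5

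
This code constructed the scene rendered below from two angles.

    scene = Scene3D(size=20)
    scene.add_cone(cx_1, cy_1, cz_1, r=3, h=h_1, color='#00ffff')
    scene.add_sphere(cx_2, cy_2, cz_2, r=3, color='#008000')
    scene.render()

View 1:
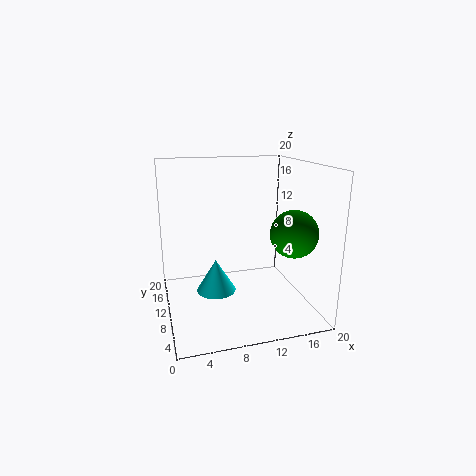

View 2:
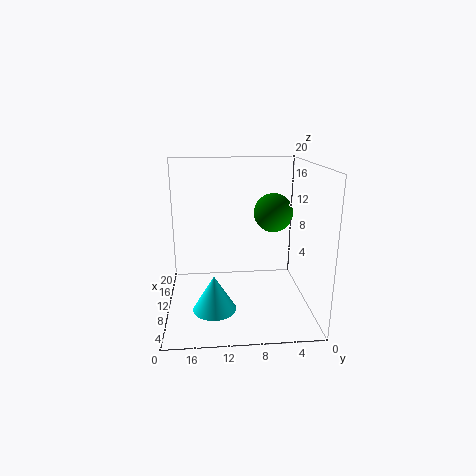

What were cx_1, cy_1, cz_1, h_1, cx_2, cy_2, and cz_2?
cx_1 = 7.5
cy_1 = 13.5
cz_1 = 0.5
h_1 = 5
cx_2 = 15.5
cy_2 = 4
cz_2 = 12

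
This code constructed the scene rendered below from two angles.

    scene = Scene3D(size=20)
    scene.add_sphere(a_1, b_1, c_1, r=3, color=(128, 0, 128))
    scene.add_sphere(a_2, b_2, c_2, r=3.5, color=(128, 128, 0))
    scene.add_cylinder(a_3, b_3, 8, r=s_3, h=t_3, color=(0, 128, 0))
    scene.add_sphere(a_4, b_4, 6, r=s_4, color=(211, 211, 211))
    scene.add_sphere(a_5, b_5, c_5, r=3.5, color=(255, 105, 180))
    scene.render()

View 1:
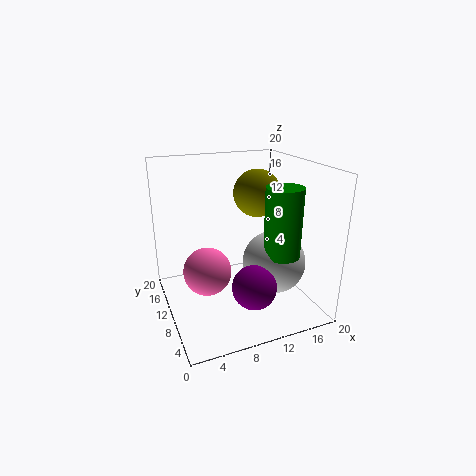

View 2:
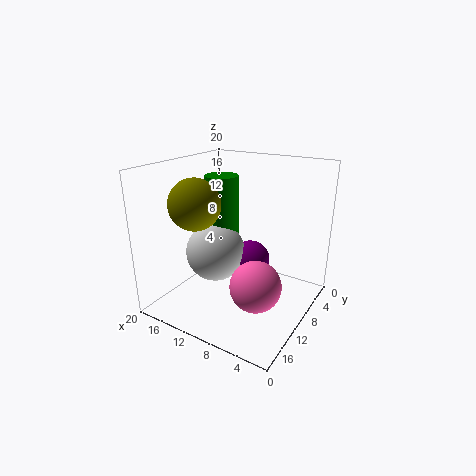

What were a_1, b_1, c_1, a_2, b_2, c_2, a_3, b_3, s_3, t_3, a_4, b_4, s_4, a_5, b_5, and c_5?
a_1 = 10.5, b_1 = 5.5, c_1 = 4.5, a_2 = 14.5, b_2 = 13.5, c_2 = 15, a_3 = 15, b_3 = 6.5, s_3 = 2.5, t_3 = 9.5, a_4 = 15, b_4 = 8.5, s_4 = 4.5, a_5 = 6, b_5 = 12, c_5 = 4.5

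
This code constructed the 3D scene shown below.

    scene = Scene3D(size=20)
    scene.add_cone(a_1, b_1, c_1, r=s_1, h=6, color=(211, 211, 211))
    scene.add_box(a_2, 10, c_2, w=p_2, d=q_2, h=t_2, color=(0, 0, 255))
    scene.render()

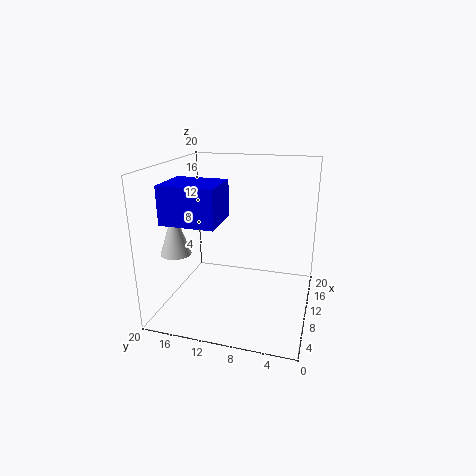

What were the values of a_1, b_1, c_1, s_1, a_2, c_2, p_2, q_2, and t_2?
a_1 = 5
b_1 = 17
c_1 = 9
s_1 = 2
a_2 = 0.5
c_2 = 14.5
p_2 = 5.5
q_2 = 6.5
t_2 = 4.5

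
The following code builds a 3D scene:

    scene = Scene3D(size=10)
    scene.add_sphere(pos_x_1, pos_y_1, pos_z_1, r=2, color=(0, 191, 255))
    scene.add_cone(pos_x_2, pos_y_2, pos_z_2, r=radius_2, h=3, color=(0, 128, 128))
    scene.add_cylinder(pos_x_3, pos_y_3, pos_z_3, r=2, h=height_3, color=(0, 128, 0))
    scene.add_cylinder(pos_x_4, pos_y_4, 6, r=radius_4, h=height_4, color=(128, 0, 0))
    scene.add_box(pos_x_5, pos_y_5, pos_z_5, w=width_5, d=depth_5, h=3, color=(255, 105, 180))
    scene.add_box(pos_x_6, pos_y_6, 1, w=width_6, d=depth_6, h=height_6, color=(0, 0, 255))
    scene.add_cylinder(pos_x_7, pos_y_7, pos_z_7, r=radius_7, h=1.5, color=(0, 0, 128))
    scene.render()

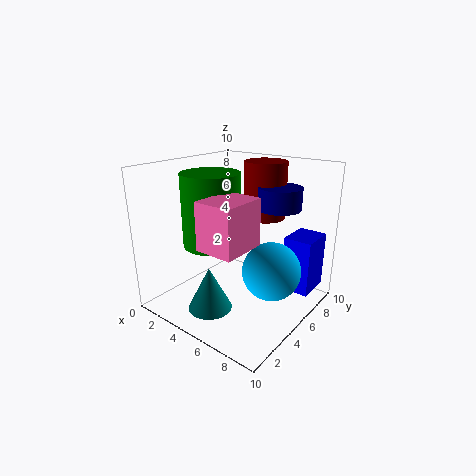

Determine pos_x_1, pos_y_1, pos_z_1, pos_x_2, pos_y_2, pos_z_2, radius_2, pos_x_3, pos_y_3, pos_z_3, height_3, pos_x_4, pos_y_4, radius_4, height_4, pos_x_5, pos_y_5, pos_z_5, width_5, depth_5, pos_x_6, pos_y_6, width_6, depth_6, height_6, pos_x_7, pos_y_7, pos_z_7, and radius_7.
pos_x_1 = 7.5
pos_y_1 = 5.5
pos_z_1 = 3
pos_x_2 = 4.5
pos_y_2 = 2.5
pos_z_2 = 0.5
radius_2 = 1.5
pos_x_3 = 3.5
pos_y_3 = 4
pos_z_3 = 4.5
height_3 = 5
pos_x_4 = 5.5
pos_y_4 = 7.5
radius_4 = 1.5
height_4 = 4
pos_x_5 = 5
pos_y_5 = 1
pos_z_5 = 5.5
width_5 = 2.5
depth_5 = 3
pos_x_6 = 7.5
pos_y_6 = 7
width_6 = 2
depth_6 = 2.5
height_6 = 4
pos_x_7 = 7
pos_y_7 = 7
pos_z_7 = 7
radius_7 = 1.5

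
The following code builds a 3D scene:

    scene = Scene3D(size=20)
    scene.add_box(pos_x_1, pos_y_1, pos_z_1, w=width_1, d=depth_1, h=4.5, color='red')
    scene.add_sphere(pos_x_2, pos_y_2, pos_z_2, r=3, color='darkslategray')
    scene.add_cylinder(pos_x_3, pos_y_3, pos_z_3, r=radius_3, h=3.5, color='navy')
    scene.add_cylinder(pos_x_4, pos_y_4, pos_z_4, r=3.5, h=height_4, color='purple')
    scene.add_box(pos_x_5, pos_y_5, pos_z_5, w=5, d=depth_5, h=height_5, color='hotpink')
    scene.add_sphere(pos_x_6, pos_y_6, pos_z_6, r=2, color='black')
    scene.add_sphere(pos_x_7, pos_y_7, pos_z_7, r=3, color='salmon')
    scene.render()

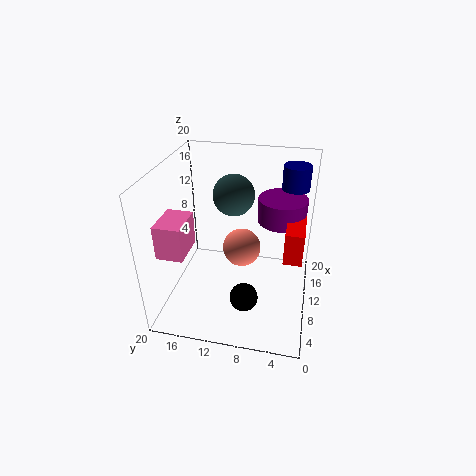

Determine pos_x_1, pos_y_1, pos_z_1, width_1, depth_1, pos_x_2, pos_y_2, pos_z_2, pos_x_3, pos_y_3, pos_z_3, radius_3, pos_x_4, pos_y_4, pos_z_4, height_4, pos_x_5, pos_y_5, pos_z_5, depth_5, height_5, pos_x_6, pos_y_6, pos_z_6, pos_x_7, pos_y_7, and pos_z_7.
pos_x_1 = 8
pos_y_1 = 1
pos_z_1 = 8
width_1 = 6.5
depth_1 = 2.5
pos_x_2 = 14
pos_y_2 = 11.5
pos_z_2 = 14.5
pos_x_3 = 17
pos_y_3 = 3
pos_z_3 = 15
radius_3 = 2
pos_x_4 = 14.5
pos_y_4 = 4.5
pos_z_4 = 11
height_4 = 3.5
pos_x_5 = 3
pos_y_5 = 15.5
pos_z_5 = 10
depth_5 = 3.5
height_5 = 4.5
pos_x_6 = 7
pos_y_6 = 8.5
pos_z_6 = 2
pos_x_7 = 15
pos_y_7 = 10.5
pos_z_7 = 5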